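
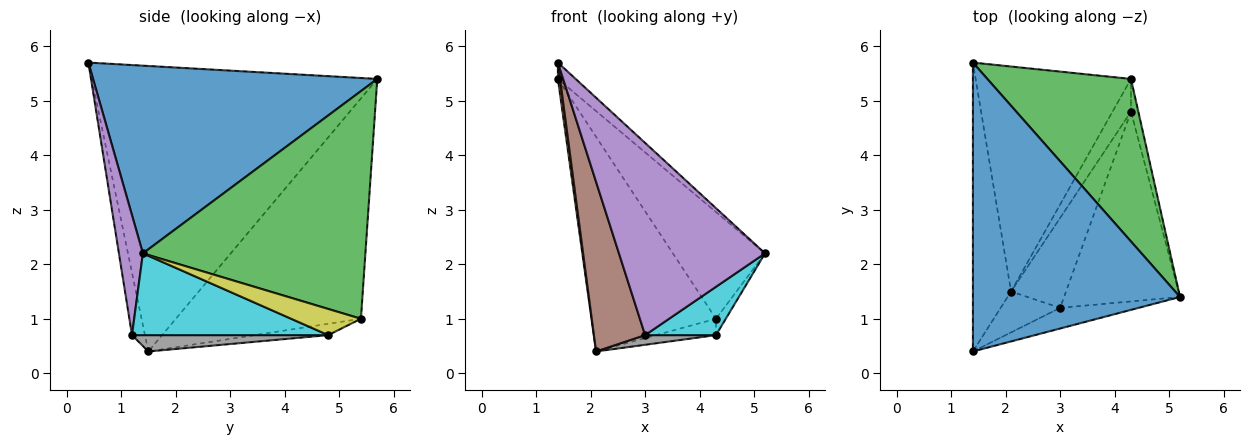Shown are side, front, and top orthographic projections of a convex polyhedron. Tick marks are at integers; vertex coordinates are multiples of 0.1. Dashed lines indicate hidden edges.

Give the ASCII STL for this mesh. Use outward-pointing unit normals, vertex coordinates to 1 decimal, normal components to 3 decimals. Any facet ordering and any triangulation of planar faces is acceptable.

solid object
 facet normal 0.671 0.042 0.740
  outer loop
   vertex 1.4 0.4 5.7
   vertex 5.2 1.4 2.2
   vertex 1.4 5.7 5.4
  endloop
 endfacet
 facet normal -0.991 -0.007 -0.132
  outer loop
   vertex 2.1 1.5 0.4
   vertex 1.4 0.4 5.7
   vertex 1.4 5.7 5.4
  endloop
 endfacet
 facet normal 0.798 0.331 0.504
  outer loop
   vertex 4.3 5.4 1.0
   vertex 1.4 5.7 5.4
   vertex 5.2 1.4 2.2
  endloop
 endfacet
 facet normal -0.716 0.482 -0.505
  outer loop
   vertex 4.3 5.4 1.0
   vertex 2.1 1.5 0.4
   vertex 1.4 5.7 5.4
  endloop
 endfacet
 facet normal 0.161 -0.981 -0.105
  outer loop
   vertex 3.0 1.2 0.7
   vertex 5.2 1.4 2.2
   vertex 1.4 0.4 5.7
  endloop
 endfacet
 facet normal -0.239 -0.944 -0.227
  outer loop
   vertex 3.0 1.2 0.7
   vertex 1.4 0.4 5.7
   vertex 2.1 1.5 0.4
  endloop
 endfacet
 facet normal -0.481 0.392 -0.784
  outer loop
   vertex 4.3 4.8 0.7
   vertex 2.1 1.5 0.4
   vertex 4.3 5.4 1.0
  endloop
 endfacet
 facet normal 0.284 -0.102 -0.953
  outer loop
   vertex 4.3 4.8 0.7
   vertex 3.0 1.2 0.7
   vertex 2.1 1.5 0.4
  endloop
 endfacet
 facet normal 0.954 0.134 -0.268
  outer loop
   vertex 4.3 4.8 0.7
   vertex 4.3 5.4 1.0
   vertex 5.2 1.4 2.2
  endloop
 endfacet
 facet normal 0.564 -0.204 -0.800
  outer loop
   vertex 4.3 4.8 0.7
   vertex 5.2 1.4 2.2
   vertex 3.0 1.2 0.7
  endloop
 endfacet
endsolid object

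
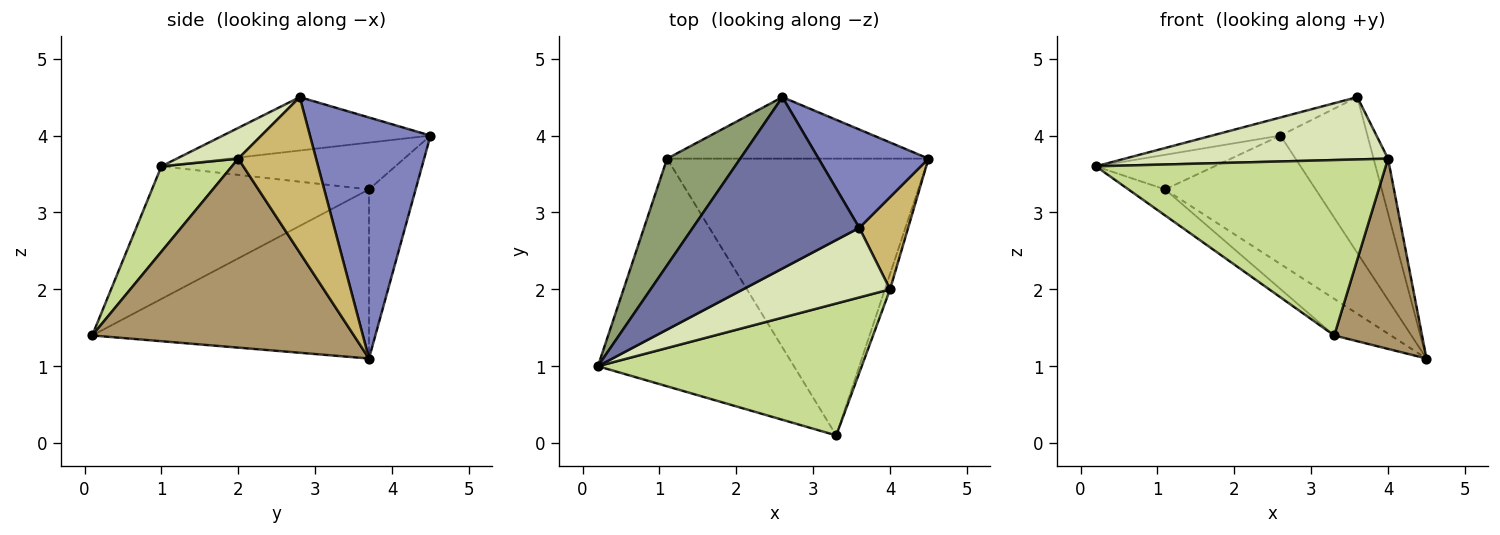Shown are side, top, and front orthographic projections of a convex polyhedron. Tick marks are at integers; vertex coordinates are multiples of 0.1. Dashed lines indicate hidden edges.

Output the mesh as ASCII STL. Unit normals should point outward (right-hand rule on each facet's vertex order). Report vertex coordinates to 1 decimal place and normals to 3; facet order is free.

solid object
 facet normal -0.304 0.100 0.947
  outer loop
   vertex 2.6 4.5 4.0
   vertex 0.2 1.0 3.6
   vertex 3.6 2.8 4.5
  endloop
 endfacet
 facet normal 0.760 0.549 0.347
  outer loop
   vertex 2.6 4.5 4.0
   vertex 3.6 2.8 4.5
   vertex 4.5 3.7 1.1
  endloop
 endfacet
 facet normal -0.558 0.094 -0.825
  outer loop
   vertex 1.1 3.7 3.3
   vertex 3.3 0.1 1.4
   vertex 0.2 1.0 3.6
  endloop
 endfacet
 facet normal -0.540 0.110 -0.834
  outer loop
   vertex 1.1 3.7 3.3
   vertex 4.5 3.7 1.1
   vertex 3.3 0.1 1.4
  endloop
 endfacet
 facet normal -0.520 0.264 0.813
  outer loop
   vertex 1.1 3.7 3.3
   vertex 0.2 1.0 3.6
   vertex 2.6 4.5 4.0
  endloop
 endfacet
 facet normal -0.269 0.869 -0.416
  outer loop
   vertex 1.1 3.7 3.3
   vertex 2.6 4.5 4.0
   vertex 4.5 3.7 1.1
  endloop
 endfacet
 facet normal 0.191 -0.785 0.590
  outer loop
   vertex 4.0 2.0 3.7
   vertex 0.2 1.0 3.6
   vertex 3.3 0.1 1.4
  endloop
 endfacet
 facet normal 0.154 -0.659 0.736
  outer loop
   vertex 4.0 2.0 3.7
   vertex 3.6 2.8 4.5
   vertex 0.2 1.0 3.6
  endloop
 endfacet
 facet normal 0.948 -0.318 -0.026
  outer loop
   vertex 4.0 2.0 3.7
   vertex 3.3 0.1 1.4
   vertex 4.5 3.7 1.1
  endloop
 endfacet
 facet normal 0.939 0.175 0.295
  outer loop
   vertex 4.0 2.0 3.7
   vertex 4.5 3.7 1.1
   vertex 3.6 2.8 4.5
  endloop
 endfacet
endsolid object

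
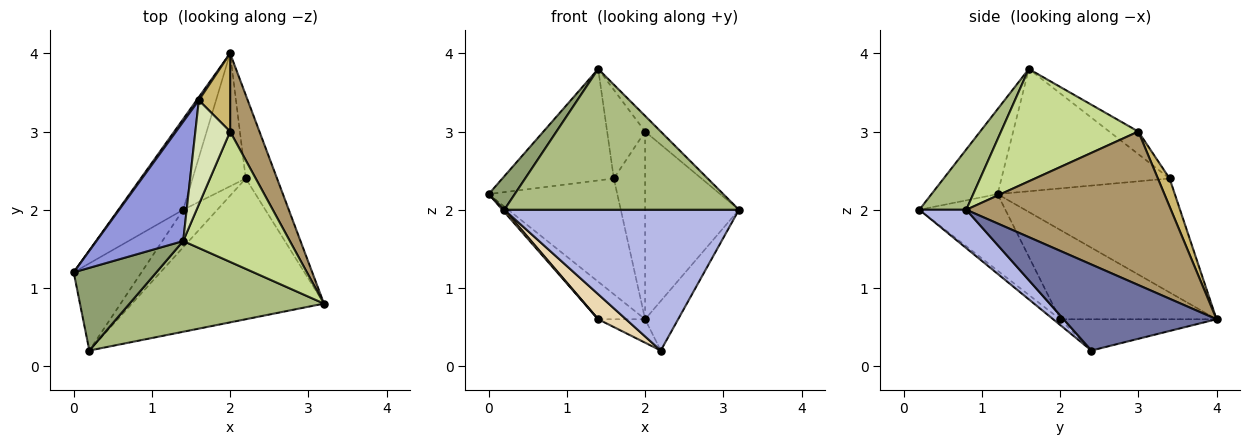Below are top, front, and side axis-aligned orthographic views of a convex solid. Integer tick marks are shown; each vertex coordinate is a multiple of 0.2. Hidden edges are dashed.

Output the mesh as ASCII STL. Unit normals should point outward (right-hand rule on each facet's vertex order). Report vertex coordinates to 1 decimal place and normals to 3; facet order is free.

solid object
 facet normal 0.921 0.199 -0.335
  outer loop
   vertex 2.2 2.4 0.2
   vertex 2.0 4.0 0.6
   vertex 3.2 0.8 2.0
  endloop
 endfacet
 facet normal -0.809 0.587 0.016
  outer loop
   vertex 1.6 3.4 2.4
   vertex 2.0 4.0 0.6
   vertex 0.0 1.2 2.2
  endloop
 endfacet
 facet normal -0.718 0.476 0.509
  outer loop
   vertex 1.6 3.4 2.4
   vertex 0.0 1.2 2.2
   vertex 1.4 1.6 3.8
  endloop
 endfacet
 facet normal 0.140 -0.700 -0.700
  outer loop
   vertex 0.2 0.2 2.0
   vertex 2.2 2.4 0.2
   vertex 3.2 0.8 2.0
  endloop
 endfacet
 facet normal -0.689 -0.272 0.671
  outer loop
   vertex 0.2 0.2 2.0
   vertex 1.4 1.6 3.8
   vertex 0.0 1.2 2.2
  endloop
 endfacet
 facet normal 0.166 -0.829 0.534
  outer loop
   vertex 0.2 0.2 2.0
   vertex 3.2 0.8 2.0
   vertex 1.4 1.6 3.8
  endloop
 endfacet
 facet normal 0.723 0.082 0.686
  outer loop
   vertex 2.0 3.0 3.0
   vertex 1.4 1.6 3.8
   vertex 3.2 0.8 2.0
  endloop
 endfacet
 facet normal -0.444 0.580 0.683
  outer loop
   vertex 2.0 3.0 3.0
   vertex 1.6 3.4 2.4
   vertex 1.4 1.6 3.8
  endloop
 endfacet
 facet normal 0.896 0.411 0.171
  outer loop
   vertex 2.0 3.0 3.0
   vertex 3.2 0.8 2.0
   vertex 2.0 4.0 0.6
  endloop
 endfacet
 facet normal 0.327 0.872 0.363
  outer loop
   vertex 2.0 3.0 3.0
   vertex 2.0 4.0 0.6
   vertex 1.6 3.4 2.4
  endloop
 endfacet
 facet normal -0.748 -0.017 -0.663
  outer loop
   vertex 1.4 2.0 0.6
   vertex 0.2 0.2 2.0
   vertex 0.0 1.2 2.2
  endloop
 endfacet
 facet normal -0.137 -0.549 -0.824
  outer loop
   vertex 1.4 2.0 0.6
   vertex 2.2 2.4 0.2
   vertex 0.2 0.2 2.0
  endloop
 endfacet
 facet normal -0.787 0.236 -0.570
  outer loop
   vertex 1.4 2.0 0.6
   vertex 0.0 1.2 2.2
   vertex 2.0 4.0 0.6
  endloop
 endfacet
 facet normal -0.501 0.150 -0.852
  outer loop
   vertex 1.4 2.0 0.6
   vertex 2.0 4.0 0.6
   vertex 2.2 2.4 0.2
  endloop
 endfacet
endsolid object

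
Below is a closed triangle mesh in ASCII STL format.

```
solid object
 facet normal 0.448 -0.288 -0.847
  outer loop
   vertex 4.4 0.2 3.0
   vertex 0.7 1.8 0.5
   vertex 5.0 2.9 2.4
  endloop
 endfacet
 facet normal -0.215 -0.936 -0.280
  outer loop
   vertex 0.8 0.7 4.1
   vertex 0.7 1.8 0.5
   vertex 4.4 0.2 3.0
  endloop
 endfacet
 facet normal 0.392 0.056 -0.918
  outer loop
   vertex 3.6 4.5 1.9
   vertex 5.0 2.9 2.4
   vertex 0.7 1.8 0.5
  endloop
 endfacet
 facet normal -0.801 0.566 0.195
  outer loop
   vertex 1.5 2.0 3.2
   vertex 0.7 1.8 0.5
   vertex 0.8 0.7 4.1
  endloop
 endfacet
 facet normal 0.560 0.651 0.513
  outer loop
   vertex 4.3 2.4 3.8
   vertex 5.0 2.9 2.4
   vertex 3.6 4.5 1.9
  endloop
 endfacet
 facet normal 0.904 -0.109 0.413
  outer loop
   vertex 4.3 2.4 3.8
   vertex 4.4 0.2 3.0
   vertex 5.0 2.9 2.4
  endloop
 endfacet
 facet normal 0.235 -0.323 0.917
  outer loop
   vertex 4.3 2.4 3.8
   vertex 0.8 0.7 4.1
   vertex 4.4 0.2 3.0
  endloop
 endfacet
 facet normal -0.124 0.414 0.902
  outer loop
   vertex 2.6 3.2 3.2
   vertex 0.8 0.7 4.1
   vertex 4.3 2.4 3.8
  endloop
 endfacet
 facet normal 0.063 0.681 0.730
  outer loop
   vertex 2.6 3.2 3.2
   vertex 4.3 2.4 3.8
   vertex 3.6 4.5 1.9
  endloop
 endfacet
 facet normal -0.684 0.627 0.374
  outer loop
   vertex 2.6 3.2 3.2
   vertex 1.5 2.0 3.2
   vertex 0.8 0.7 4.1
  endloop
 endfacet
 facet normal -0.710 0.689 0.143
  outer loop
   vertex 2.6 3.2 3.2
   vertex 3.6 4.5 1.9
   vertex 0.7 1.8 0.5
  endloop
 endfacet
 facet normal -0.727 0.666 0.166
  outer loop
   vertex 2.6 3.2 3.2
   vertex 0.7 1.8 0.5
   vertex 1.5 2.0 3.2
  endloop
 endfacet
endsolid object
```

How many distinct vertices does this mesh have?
8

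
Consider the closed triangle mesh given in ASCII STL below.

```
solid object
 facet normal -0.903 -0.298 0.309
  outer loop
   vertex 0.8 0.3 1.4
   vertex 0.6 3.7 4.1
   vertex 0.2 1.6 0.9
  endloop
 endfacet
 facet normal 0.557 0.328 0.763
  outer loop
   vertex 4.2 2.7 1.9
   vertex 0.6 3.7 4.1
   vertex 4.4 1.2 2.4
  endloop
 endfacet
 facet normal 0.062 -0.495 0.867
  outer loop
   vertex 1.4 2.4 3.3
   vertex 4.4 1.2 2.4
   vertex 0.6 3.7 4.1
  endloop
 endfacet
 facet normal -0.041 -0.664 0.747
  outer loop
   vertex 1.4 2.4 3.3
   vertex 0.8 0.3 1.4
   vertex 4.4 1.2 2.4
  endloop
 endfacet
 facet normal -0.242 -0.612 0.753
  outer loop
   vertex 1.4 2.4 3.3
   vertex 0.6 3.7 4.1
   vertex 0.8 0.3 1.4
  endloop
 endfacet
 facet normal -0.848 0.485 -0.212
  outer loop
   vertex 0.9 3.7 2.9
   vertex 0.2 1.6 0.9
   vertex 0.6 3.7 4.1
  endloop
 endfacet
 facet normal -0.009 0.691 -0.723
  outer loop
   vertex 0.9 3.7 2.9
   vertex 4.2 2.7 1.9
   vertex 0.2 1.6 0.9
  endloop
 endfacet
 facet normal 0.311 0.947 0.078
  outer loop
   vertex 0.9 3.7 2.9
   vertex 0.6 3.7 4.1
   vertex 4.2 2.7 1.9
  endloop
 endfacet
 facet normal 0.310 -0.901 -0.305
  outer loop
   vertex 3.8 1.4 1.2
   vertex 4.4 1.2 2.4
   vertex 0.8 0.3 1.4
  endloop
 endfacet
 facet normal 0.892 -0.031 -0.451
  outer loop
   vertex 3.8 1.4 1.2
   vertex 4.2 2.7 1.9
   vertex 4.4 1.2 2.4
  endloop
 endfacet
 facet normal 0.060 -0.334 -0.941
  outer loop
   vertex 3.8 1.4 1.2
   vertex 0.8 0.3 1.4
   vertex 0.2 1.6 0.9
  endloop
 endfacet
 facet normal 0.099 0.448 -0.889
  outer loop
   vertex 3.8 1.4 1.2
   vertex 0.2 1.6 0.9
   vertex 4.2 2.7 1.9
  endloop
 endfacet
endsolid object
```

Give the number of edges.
18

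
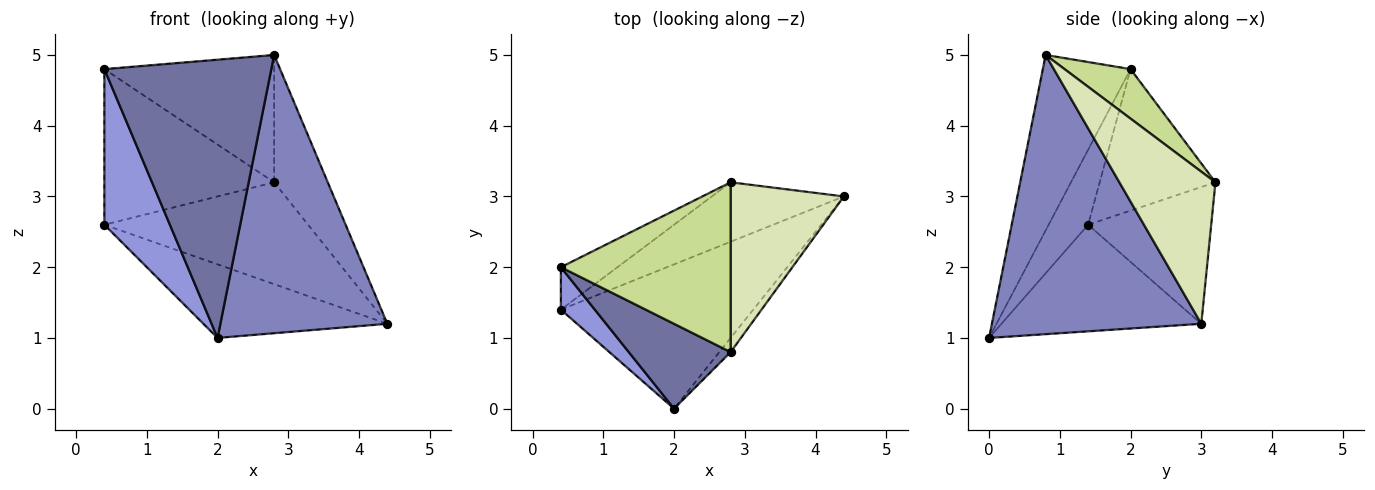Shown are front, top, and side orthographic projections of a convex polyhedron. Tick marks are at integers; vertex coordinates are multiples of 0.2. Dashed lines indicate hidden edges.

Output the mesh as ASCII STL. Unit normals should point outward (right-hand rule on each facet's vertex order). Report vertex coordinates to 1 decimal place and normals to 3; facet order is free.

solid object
 facet normal -0.449 -0.855 0.261
  outer loop
   vertex 2.8 0.8 5.0
   vertex 0.4 2.0 4.8
   vertex 2.0 0.0 1.0
  endloop
 endfacet
 facet normal 0.782 -0.623 -0.032
  outer loop
   vertex 2.8 0.8 5.0
   vertex 2.0 0.0 1.0
   vertex 4.4 3.0 1.2
  endloop
 endfacet
 facet normal -0.502 -0.834 0.228
  outer loop
   vertex 0.4 1.4 2.6
   vertex 2.0 0.0 1.0
   vertex 0.4 2.0 4.8
  endloop
 endfacet
 facet normal -0.443 0.407 -0.799
  outer loop
   vertex 0.4 1.4 2.6
   vertex 4.4 3.0 1.2
   vertex 2.0 0.0 1.0
  endloop
 endfacet
 facet normal -0.550 0.806 -0.220
  outer loop
   vertex 2.8 3.2 3.2
   vertex 0.4 1.4 2.6
   vertex 0.4 2.0 4.8
  endloop
 endfacet
 facet normal -0.463 0.766 -0.447
  outer loop
   vertex 2.8 3.2 3.2
   vertex 4.4 3.0 1.2
   vertex 0.4 1.4 2.6
  endloop
 endfacet
 facet normal 0.227 0.584 0.779
  outer loop
   vertex 2.8 3.2 3.2
   vertex 0.4 2.0 4.8
   vertex 2.8 0.8 5.0
  endloop
 endfacet
 facet normal 0.732 0.409 0.545
  outer loop
   vertex 2.8 3.2 3.2
   vertex 2.8 0.8 5.0
   vertex 4.4 3.0 1.2
  endloop
 endfacet
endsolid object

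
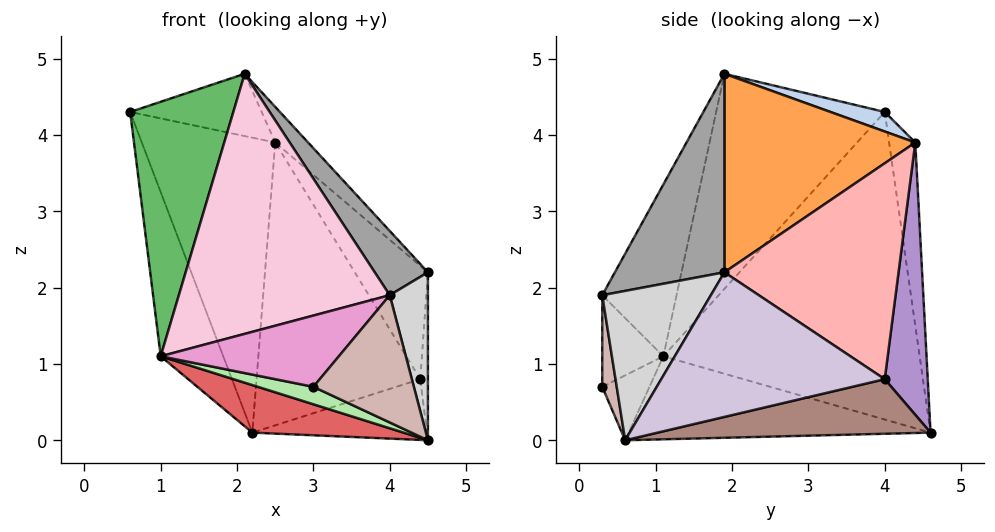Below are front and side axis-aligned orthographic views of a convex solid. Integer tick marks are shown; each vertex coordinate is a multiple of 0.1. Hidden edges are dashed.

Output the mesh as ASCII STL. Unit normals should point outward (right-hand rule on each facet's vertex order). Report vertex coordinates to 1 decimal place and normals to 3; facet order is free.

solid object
 facet normal -0.192 0.979 0.067
  outer loop
   vertex 2.5 4.4 3.9
   vertex 2.2 4.6 0.1
   vertex 0.6 4.0 4.3
  endloop
 endfacet
 facet normal 0.131 0.317 0.939
  outer loop
   vertex 2.5 4.4 3.9
   vertex 0.6 4.0 4.3
   vertex 2.1 1.9 4.8
  endloop
 endfacet
 facet normal 0.729 0.126 0.673
  outer loop
   vertex 2.5 4.4 3.9
   vertex 2.1 1.9 4.8
   vertex 4.5 1.9 2.2
  endloop
 endfacet
 facet normal -0.921 0.225 -0.319
  outer loop
   vertex 1.0 1.1 1.1
   vertex 0.6 4.0 4.3
   vertex 2.2 4.6 0.1
  endloop
 endfacet
 facet normal -0.801 -0.490 0.344
  outer loop
   vertex 1.0 1.1 1.1
   vertex 2.1 1.9 4.8
   vertex 0.6 4.0 4.3
  endloop
 endfacet
 facet normal -0.326 -0.384 -0.864
  outer loop
   vertex 4.5 0.6 0.0
   vertex 3.0 0.3 0.7
   vertex 1.0 1.1 1.1
  endloop
 endfacet
 facet normal -0.317 -0.159 -0.935
  outer loop
   vertex 4.5 0.6 0.0
   vertex 1.0 1.1 1.1
   vertex 2.2 4.6 0.1
  endloop
 endfacet
 facet normal 0.820 0.344 0.458
  outer loop
   vertex 4.4 4.0 0.8
   vertex 2.5 4.4 3.9
   vertex 4.5 1.9 2.2
  endloop
 endfacet
 facet normal 0.254 0.967 0.031
  outer loop
   vertex 4.4 4.0 0.8
   vertex 2.2 4.6 0.1
   vertex 2.5 4.4 3.9
  endloop
 endfacet
 facet normal 0.999 0.034 -0.020
  outer loop
   vertex 4.4 4.0 0.8
   vertex 4.5 1.9 2.2
   vertex 4.5 0.6 0.0
  endloop
 endfacet
 facet normal 0.350 0.224 -0.909
  outer loop
   vertex 4.4 4.0 0.8
   vertex 4.5 0.6 0.0
   vertex 2.2 4.6 0.1
  endloop
 endfacet
 facet normal 0.142 -0.983 -0.118
  outer loop
   vertex 4.0 0.3 1.9
   vertex 3.0 0.3 0.7
   vertex 4.5 0.6 0.0
  endloop
 endfacet
 facet normal -0.313 -0.913 0.261
  outer loop
   vertex 4.0 0.3 1.9
   vertex 1.0 1.1 1.1
   vertex 3.0 0.3 0.7
  endloop
 endfacet
 facet normal -0.318 -0.903 0.290
  outer loop
   vertex 4.0 0.3 1.9
   vertex 2.1 1.9 4.8
   vertex 1.0 1.1 1.1
  endloop
 endfacet
 facet normal 0.692 -0.336 0.639
  outer loop
   vertex 4.0 0.3 1.9
   vertex 4.5 1.9 2.2
   vertex 2.1 1.9 4.8
  endloop
 endfacet
 facet normal 0.926 -0.325 0.192
  outer loop
   vertex 4.0 0.3 1.9
   vertex 4.5 0.6 0.0
   vertex 4.5 1.9 2.2
  endloop
 endfacet
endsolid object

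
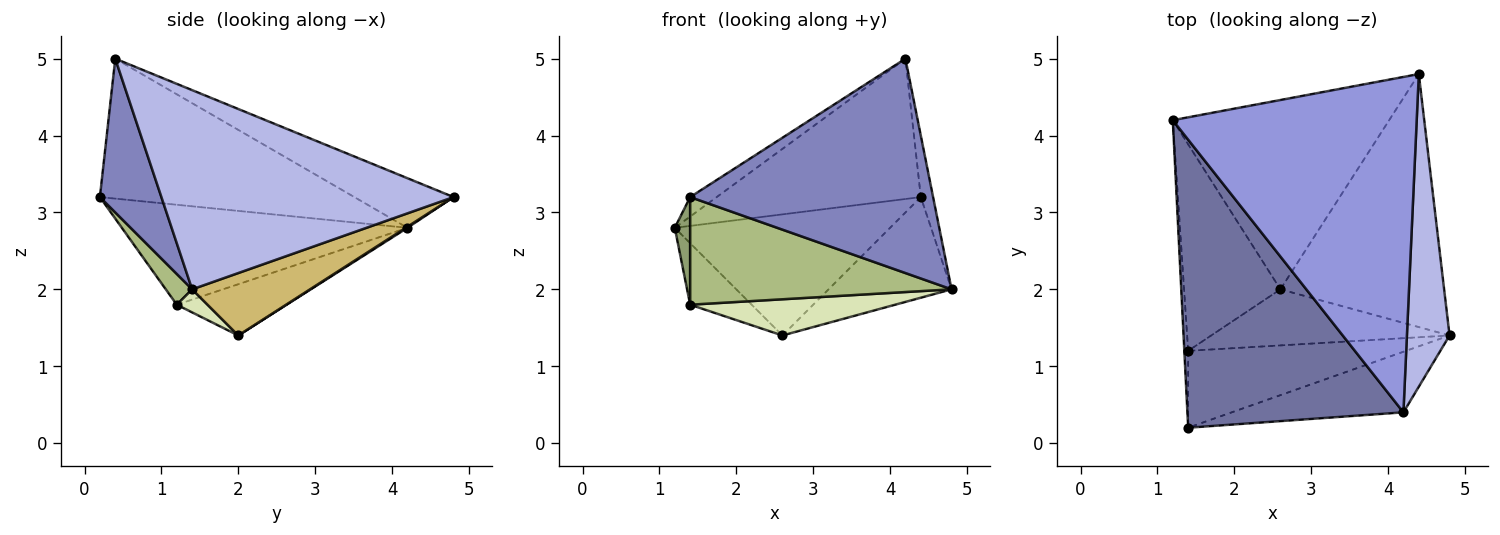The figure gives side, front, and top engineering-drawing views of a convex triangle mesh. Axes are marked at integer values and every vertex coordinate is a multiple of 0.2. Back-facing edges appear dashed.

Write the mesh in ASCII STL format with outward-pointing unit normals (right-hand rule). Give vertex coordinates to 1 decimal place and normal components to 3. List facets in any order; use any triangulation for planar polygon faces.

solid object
 facet normal -0.543 0.057 0.838
  outer loop
   vertex 4.2 0.4 5.0
   vertex 1.2 4.2 2.8
   vertex 1.4 0.2 3.2
  endloop
 endfacet
 facet normal 0.237 -0.935 -0.264
  outer loop
   vertex 4.2 0.4 5.0
   vertex 1.4 0.2 3.2
   vertex 4.8 1.4 2.0
  endloop
 endfacet
 facet normal -0.184 0.379 0.907
  outer loop
   vertex 4.4 4.8 3.2
   vertex 1.2 4.2 2.8
   vertex 4.2 0.4 5.0
  endloop
 endfacet
 facet normal 0.977 0.041 0.209
  outer loop
   vertex 4.4 4.8 3.2
   vertex 4.2 0.4 5.0
   vertex 4.8 1.4 2.0
  endloop
 endfacet
 facet normal -0.998 -0.054 -0.038
  outer loop
   vertex 1.4 1.2 1.8
   vertex 1.4 0.2 3.2
   vertex 1.2 4.2 2.8
  endloop
 endfacet
 facet normal 0.082 -0.811 -0.579
  outer loop
   vertex 1.4 1.2 1.8
   vertex 4.8 1.4 2.0
   vertex 1.4 0.2 3.2
  endloop
 endfacet
 facet normal -0.454 0.254 -0.854
  outer loop
   vertex 2.6 2.0 1.4
   vertex 1.4 1.2 1.8
   vertex 1.2 4.2 2.8
  endloop
 endfacet
 facet normal 0.081 -0.540 -0.838
  outer loop
   vertex 2.6 2.0 1.4
   vertex 4.8 1.4 2.0
   vertex 1.4 1.2 1.8
  endloop
 endfacet
 facet normal 0.004 0.539 -0.842
  outer loop
   vertex 2.6 2.0 1.4
   vertex 1.2 4.2 2.8
   vertex 4.4 4.8 3.2
  endloop
 endfacet
 facet normal 0.334 0.348 -0.876
  outer loop
   vertex 2.6 2.0 1.4
   vertex 4.4 4.8 3.2
   vertex 4.8 1.4 2.0
  endloop
 endfacet
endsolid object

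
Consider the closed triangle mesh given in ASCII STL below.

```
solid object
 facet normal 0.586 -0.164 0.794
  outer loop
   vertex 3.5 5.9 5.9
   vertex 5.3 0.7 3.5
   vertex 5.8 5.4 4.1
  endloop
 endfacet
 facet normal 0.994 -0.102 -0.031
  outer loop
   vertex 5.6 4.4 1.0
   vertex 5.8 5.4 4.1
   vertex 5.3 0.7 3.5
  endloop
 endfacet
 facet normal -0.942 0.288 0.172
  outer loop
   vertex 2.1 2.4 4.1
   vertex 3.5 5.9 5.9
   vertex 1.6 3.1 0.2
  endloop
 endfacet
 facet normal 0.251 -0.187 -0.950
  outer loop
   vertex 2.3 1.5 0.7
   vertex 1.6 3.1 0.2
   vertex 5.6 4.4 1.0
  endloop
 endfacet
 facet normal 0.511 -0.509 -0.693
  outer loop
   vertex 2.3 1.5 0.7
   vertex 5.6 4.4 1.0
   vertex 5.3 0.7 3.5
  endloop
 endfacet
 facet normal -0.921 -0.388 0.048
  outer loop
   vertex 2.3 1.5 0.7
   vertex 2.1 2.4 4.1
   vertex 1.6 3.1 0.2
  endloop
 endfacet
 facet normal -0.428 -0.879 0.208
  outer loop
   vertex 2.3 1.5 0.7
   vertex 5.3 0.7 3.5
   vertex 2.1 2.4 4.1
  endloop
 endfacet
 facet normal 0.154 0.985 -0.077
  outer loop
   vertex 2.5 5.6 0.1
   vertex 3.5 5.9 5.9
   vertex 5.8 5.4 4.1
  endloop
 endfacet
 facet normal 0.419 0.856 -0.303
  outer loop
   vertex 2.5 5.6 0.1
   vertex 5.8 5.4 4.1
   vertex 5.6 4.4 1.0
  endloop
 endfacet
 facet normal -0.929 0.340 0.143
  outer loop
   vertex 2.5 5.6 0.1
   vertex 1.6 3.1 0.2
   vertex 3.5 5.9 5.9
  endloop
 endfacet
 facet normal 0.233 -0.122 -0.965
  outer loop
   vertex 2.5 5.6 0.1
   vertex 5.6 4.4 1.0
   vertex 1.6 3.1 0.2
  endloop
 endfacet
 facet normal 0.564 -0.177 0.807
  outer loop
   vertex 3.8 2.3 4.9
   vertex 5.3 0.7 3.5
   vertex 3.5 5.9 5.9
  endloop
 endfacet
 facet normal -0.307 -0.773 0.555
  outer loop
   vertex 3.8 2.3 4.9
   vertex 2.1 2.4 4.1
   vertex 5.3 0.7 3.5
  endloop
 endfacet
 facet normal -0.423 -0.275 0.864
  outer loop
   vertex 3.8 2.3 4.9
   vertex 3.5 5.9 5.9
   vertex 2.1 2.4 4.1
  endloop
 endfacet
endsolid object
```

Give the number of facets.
14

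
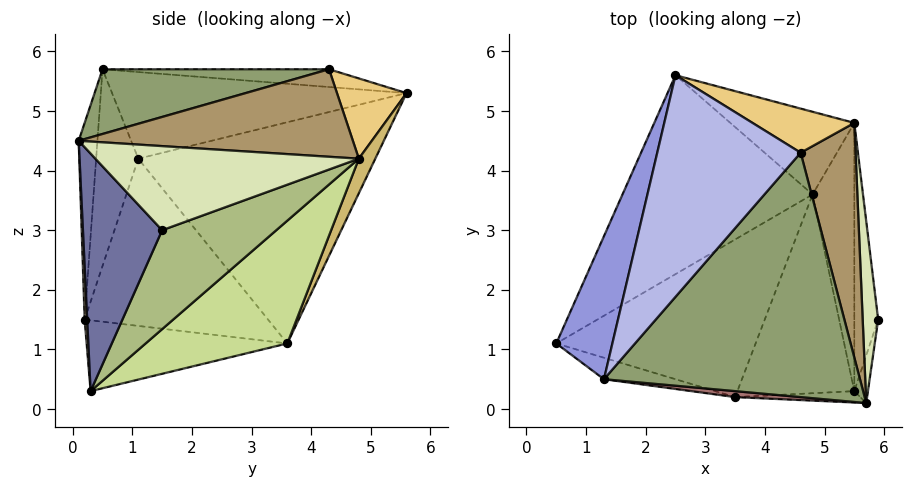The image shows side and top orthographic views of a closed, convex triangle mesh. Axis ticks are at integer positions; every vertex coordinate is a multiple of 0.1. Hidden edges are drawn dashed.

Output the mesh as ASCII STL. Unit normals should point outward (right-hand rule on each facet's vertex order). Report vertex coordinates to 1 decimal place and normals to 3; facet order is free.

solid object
 facet normal 0.978 -0.200 -0.056
  outer loop
   vertex 5.7 0.1 4.5
   vertex 5.5 0.3 0.3
   vertex 5.9 1.5 3.0
  endloop
 endfacet
 facet normal -0.679 0.445 -0.584
  outer loop
   vertex 4.8 3.6 1.1
   vertex 0.5 1.1 4.2
   vertex 2.5 5.6 5.3
  endloop
 endfacet
 facet normal -0.816 0.233 0.529
  outer loop
   vertex 1.3 0.5 5.7
   vertex 2.5 5.6 5.3
   vertex 0.5 1.1 4.2
  endloop
 endfacet
 facet normal -0.122 0.106 0.987
  outer loop
   vertex 4.6 4.3 5.7
   vertex 2.5 5.6 5.3
   vertex 1.3 0.5 5.7
  endloop
 endfacet
 facet normal 0.240 -0.208 0.948
  outer loop
   vertex 4.6 4.3 5.7
   vertex 1.3 0.5 5.7
   vertex 5.7 0.1 4.5
  endloop
 endfacet
 facet normal 0.953 0.199 -0.230
  outer loop
   vertex 5.5 4.8 4.2
   vertex 5.9 1.5 3.0
   vertex 5.5 0.3 0.3
  endloop
 endfacet
 facet normal 0.912 0.269 -0.310
  outer loop
   vertex 5.5 4.8 4.2
   vertex 5.5 0.3 0.3
   vertex 4.8 3.6 1.1
  endloop
 endfacet
 facet normal 0.982 0.053 0.181
  outer loop
   vertex 5.5 4.8 4.2
   vertex 5.7 0.1 4.5
   vertex 5.9 1.5 3.0
  endloop
 endfacet
 facet normal 0.845 0.070 0.530
  outer loop
   vertex 5.5 4.8 4.2
   vertex 4.6 4.3 5.7
   vertex 5.7 0.1 4.5
  endloop
 endfacet
 facet normal 0.106 0.919 -0.380
  outer loop
   vertex 5.5 4.8 4.2
   vertex 4.8 3.6 1.1
   vertex 2.5 5.6 5.3
  endloop
 endfacet
 facet normal 0.388 0.779 0.493
  outer loop
   vertex 5.5 4.8 4.2
   vertex 2.5 5.6 5.3
   vertex 4.6 4.3 5.7
  endloop
 endfacet
 facet normal 0.021 -0.999 -0.049
  outer loop
   vertex 3.5 0.2 1.5
   vertex 5.5 0.3 0.3
   vertex 5.7 0.1 4.5
  endloop
 endfacet
 facet normal -0.083 -0.996 0.028
  outer loop
   vertex 3.5 0.2 1.5
   vertex 5.7 0.1 4.5
   vertex 1.3 0.5 5.7
  endloop
 endfacet
 facet normal -0.403 -0.903 -0.147
  outer loop
   vertex 3.5 0.2 1.5
   vertex 1.3 0.5 5.7
   vertex 0.5 1.1 4.2
  endloop
 endfacet
 facet normal -0.635 0.154 -0.757
  outer loop
   vertex 3.5 0.2 1.5
   vertex 0.5 1.1 4.2
   vertex 4.8 3.6 1.1
  endloop
 endfacet
 facet normal -0.516 0.097 -0.851
  outer loop
   vertex 3.5 0.2 1.5
   vertex 4.8 3.6 1.1
   vertex 5.5 0.3 0.3
  endloop
 endfacet
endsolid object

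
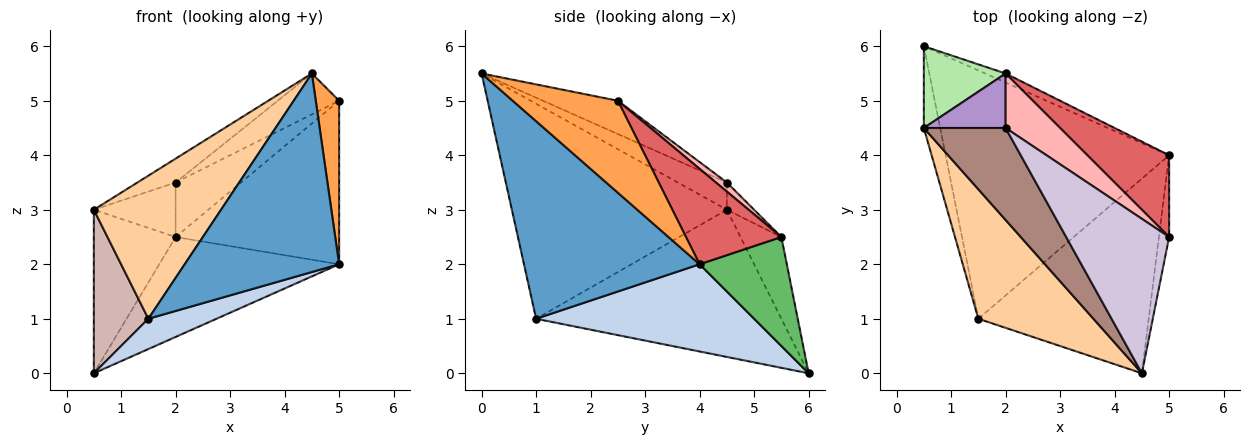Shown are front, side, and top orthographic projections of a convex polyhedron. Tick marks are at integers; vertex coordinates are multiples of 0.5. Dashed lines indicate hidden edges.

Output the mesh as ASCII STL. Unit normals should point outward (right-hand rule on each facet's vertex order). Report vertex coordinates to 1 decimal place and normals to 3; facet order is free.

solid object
 facet normal 0.630 -0.554 -0.543
  outer loop
   vertex 1.5 1.0 1.0
   vertex 5.0 4.0 2.0
   vertex 4.5 0.0 5.5
  endloop
 endfacet
 facet normal 0.361 -0.113 -0.926
  outer loop
   vertex 1.5 1.0 1.0
   vertex 0.5 6.0 0.0
   vertex 5.0 4.0 2.0
  endloop
 endfacet
 facet normal 0.970 -0.216 -0.108
  outer loop
   vertex 5.0 2.5 5.0
   vertex 4.5 0.0 5.5
   vertex 5.0 4.0 2.0
  endloop
 endfacet
 facet normal -0.782 -0.462 0.418
  outer loop
   vertex 0.5 4.5 3.0
   vertex 1.5 1.0 1.0
   vertex 4.5 0.0 5.5
  endloop
 endfacet
 facet normal 0.435 0.897 -0.082
  outer loop
   vertex 2.0 5.5 2.5
   vertex 5.0 4.0 2.0
   vertex 0.5 6.0 0.0
  endloop
 endfacet
 facet normal -0.408 0.816 0.408
  outer loop
   vertex 2.0 5.5 2.5
   vertex 0.5 6.0 0.0
   vertex 0.5 4.5 3.0
  endloop
 endfacet
 facet normal 0.463 0.793 0.396
  outer loop
   vertex 2.0 5.5 2.5
   vertex 5.0 2.5 5.0
   vertex 5.0 4.0 2.0
  endloop
 endfacet
 facet normal 0.117 0.702 0.702
  outer loop
   vertex 2.0 4.5 3.5
   vertex 5.0 2.5 5.0
   vertex 2.0 5.5 2.5
  endloop
 endfacet
 facet normal -0.229 0.688 0.688
  outer loop
   vertex 2.0 4.5 3.5
   vertex 2.0 5.5 2.5
   vertex 0.5 4.5 3.0
  endloop
 endfacet
 facet normal -0.298 0.244 0.923
  outer loop
   vertex 2.0 4.5 3.5
   vertex 4.5 0.0 5.5
   vertex 5.0 2.5 5.0
  endloop
 endfacet
 facet normal -0.307 0.239 0.921
  outer loop
   vertex 2.0 4.5 3.5
   vertex 0.5 4.5 3.0
   vertex 4.5 0.0 5.5
  endloop
 endfacet
 facet normal -0.970 -0.216 -0.108
  outer loop
   vertex 0.5 4.5 3.0
   vertex 0.5 6.0 0.0
   vertex 1.5 1.0 1.0
  endloop
 endfacet
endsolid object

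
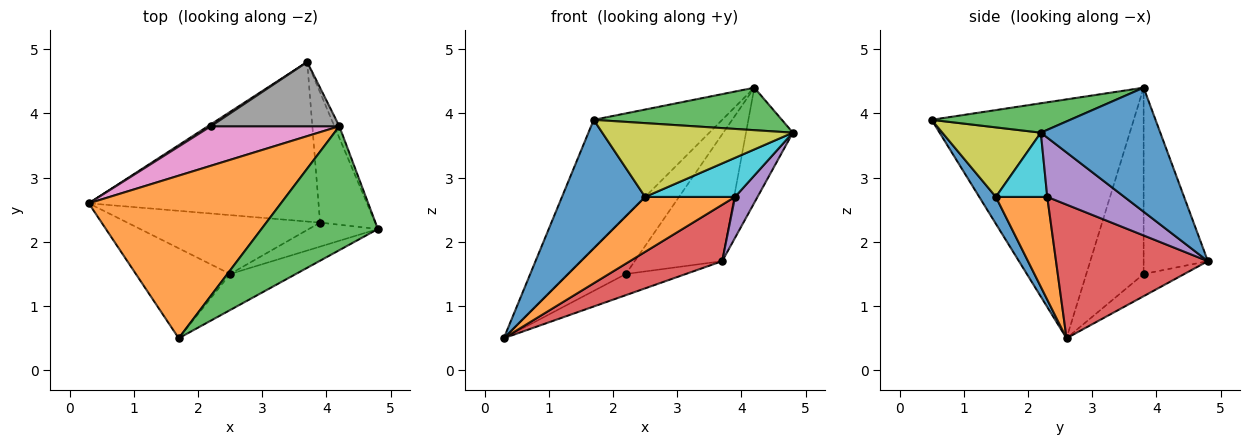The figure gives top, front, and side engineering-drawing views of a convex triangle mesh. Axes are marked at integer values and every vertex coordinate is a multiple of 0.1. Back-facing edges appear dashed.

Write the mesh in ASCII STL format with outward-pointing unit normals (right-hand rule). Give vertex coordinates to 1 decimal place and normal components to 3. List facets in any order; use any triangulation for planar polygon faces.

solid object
 facet normal 0.930 0.365 -0.037
  outer loop
   vertex 4.2 3.8 4.4
   vertex 4.8 2.2 3.7
   vertex 3.7 4.8 1.7
  endloop
 endfacet
 facet normal -0.698 0.444 0.562
  outer loop
   vertex 1.7 0.5 3.9
   vertex 4.2 3.8 4.4
   vertex 0.3 2.6 0.5
  endloop
 endfacet
 facet normal 0.232 -0.315 0.920
  outer loop
   vertex 1.7 0.5 3.9
   vertex 4.8 2.2 3.7
   vertex 4.2 3.8 4.4
  endloop
 endfacet
 facet normal 0.481 -0.292 -0.827
  outer loop
   vertex 3.9 2.3 2.7
   vertex 0.3 2.6 0.5
   vertex 3.7 4.8 1.7
  endloop
 endfacet
 facet normal 0.716 -0.209 -0.666
  outer loop
   vertex 3.9 2.3 2.7
   vertex 3.7 4.8 1.7
   vertex 4.8 2.2 3.7
  endloop
 endfacet
 facet normal -0.560 0.825 0.074
  outer loop
   vertex 2.2 3.8 1.5
   vertex 3.7 4.8 1.7
   vertex 0.3 2.6 0.5
  endloop
 endfacet
 facet normal -0.633 0.639 0.437
  outer loop
   vertex 2.2 3.8 1.5
   vertex 0.3 2.6 0.5
   vertex 4.2 3.8 4.4
  endloop
 endfacet
 facet normal -0.548 0.746 0.378
  outer loop
   vertex 2.2 3.8 1.5
   vertex 4.2 3.8 4.4
   vertex 3.7 4.8 1.7
  endloop
 endfacet
 facet normal 0.421 -0.815 -0.398
  outer loop
   vertex 2.5 1.5 2.7
   vertex 4.8 2.2 3.7
   vertex 1.7 0.5 3.9
  endloop
 endfacet
 facet normal 0.438 -0.766 -0.471
  outer loop
   vertex 2.5 1.5 2.7
   vertex 3.9 2.3 2.7
   vertex 4.8 2.2 3.7
  endloop
 endfacet
 facet normal 0.162 -0.808 -0.566
  outer loop
   vertex 2.5 1.5 2.7
   vertex 1.7 0.5 3.9
   vertex 0.3 2.6 0.5
  endloop
 endfacet
 facet normal 0.363 -0.636 -0.681
  outer loop
   vertex 2.5 1.5 2.7
   vertex 0.3 2.6 0.5
   vertex 3.9 2.3 2.7
  endloop
 endfacet
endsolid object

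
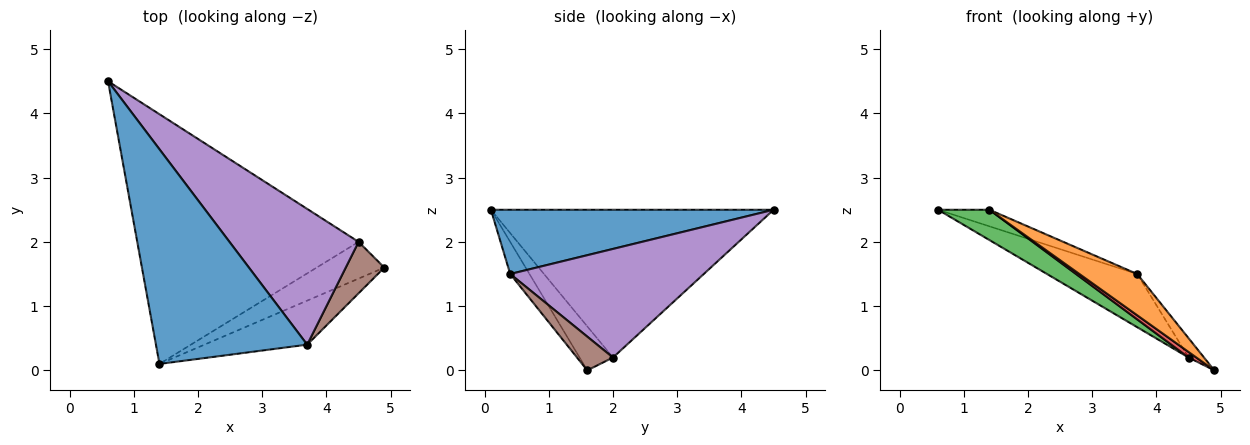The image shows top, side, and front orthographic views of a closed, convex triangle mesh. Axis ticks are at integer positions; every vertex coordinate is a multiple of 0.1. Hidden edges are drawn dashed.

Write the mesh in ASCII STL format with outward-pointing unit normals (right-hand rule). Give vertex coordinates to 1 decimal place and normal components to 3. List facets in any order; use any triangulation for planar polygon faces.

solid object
 facet normal 0.390 0.071 0.918
  outer loop
   vertex 3.7 0.4 1.5
   vertex 0.6 4.5 2.5
   vertex 1.4 0.1 2.5
  endloop
 endfacet
 facet normal -0.222 -0.667 -0.711
  outer loop
   vertex 3.7 0.4 1.5
   vertex 1.4 0.1 2.5
   vertex 4.9 1.6 0.0
  endloop
 endfacet
 facet normal -0.552 -0.100 -0.828
  outer loop
   vertex 4.5 2.0 0.2
   vertex 1.4 0.1 2.5
   vertex 0.6 4.5 2.5
  endloop
 endfacet
 facet normal -0.541 -0.125 -0.832
  outer loop
   vertex 4.5 2.0 0.2
   vertex 4.9 1.6 0.0
   vertex 1.4 0.1 2.5
  endloop
 endfacet
 facet normal 0.617 0.287 0.733
  outer loop
   vertex 4.5 2.0 0.2
   vertex 0.6 4.5 2.5
   vertex 3.7 0.4 1.5
  endloop
 endfacet
 facet normal 0.634 0.272 0.724
  outer loop
   vertex 4.5 2.0 0.2
   vertex 3.7 0.4 1.5
   vertex 4.9 1.6 0.0
  endloop
 endfacet
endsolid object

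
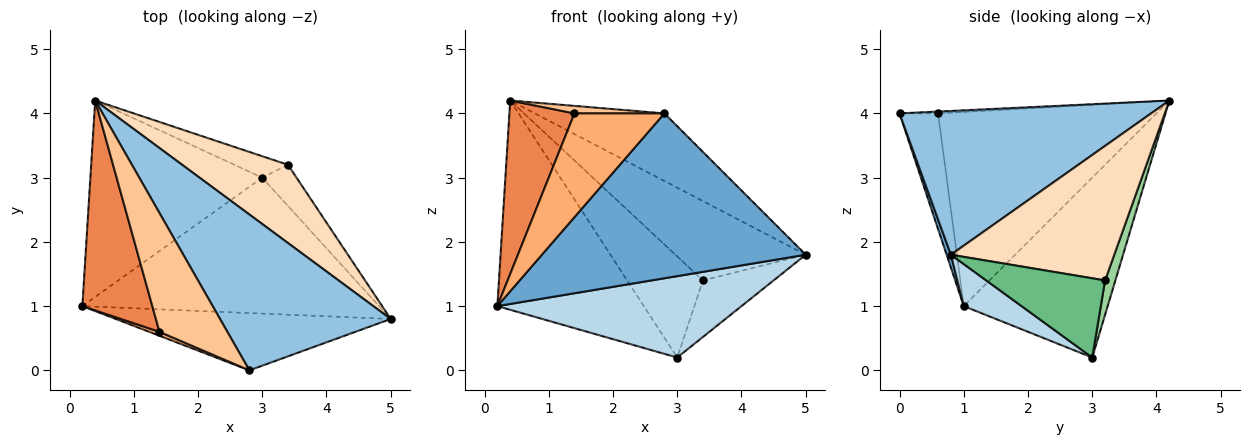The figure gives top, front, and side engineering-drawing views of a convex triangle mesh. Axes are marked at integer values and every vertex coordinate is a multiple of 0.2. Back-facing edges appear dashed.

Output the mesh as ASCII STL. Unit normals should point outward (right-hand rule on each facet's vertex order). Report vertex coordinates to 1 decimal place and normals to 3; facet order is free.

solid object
 facet normal 0.015 -0.945 -0.328
  outer loop
   vertex 2.8 0.0 4.0
   vertex 0.2 1.0 1.0
   vertex 5.0 0.8 1.8
  endloop
 endfacet
 facet normal 0.611 0.315 0.726
  outer loop
   vertex 2.8 0.0 4.0
   vertex 5.0 0.8 1.8
   vertex 0.4 4.2 4.2
  endloop
 endfacet
 facet normal 0.121 -0.510 -0.852
  outer loop
   vertex 3.0 3.0 0.2
   vertex 5.0 0.8 1.8
   vertex 0.2 1.0 1.0
  endloop
 endfacet
 facet normal -0.582 0.593 -0.556
  outer loop
   vertex 3.0 3.0 0.2
   vertex 0.2 1.0 1.0
   vertex 0.4 4.2 4.2
  endloop
 endfacet
 facet normal -0.906 -0.270 0.326
  outer loop
   vertex 1.4 0.6 4.0
   vertex 0.4 4.2 4.2
   vertex 0.2 1.0 1.0
  endloop
 endfacet
 facet normal -0.394 -0.919 0.035
  outer loop
   vertex 1.4 0.6 4.0
   vertex 0.2 1.0 1.0
   vertex 2.8 0.0 4.0
  endloop
 endfacet
 facet normal -0.027 -0.063 0.998
  outer loop
   vertex 1.4 0.6 4.0
   vertex 2.8 0.0 4.0
   vertex 0.4 4.2 4.2
  endloop
 endfacet
 facet normal 0.666 0.531 0.524
  outer loop
   vertex 3.4 3.2 1.4
   vertex 0.4 4.2 4.2
   vertex 5.0 0.8 1.8
  endloop
 endfacet
 facet normal 0.806 0.479 -0.348
  outer loop
   vertex 3.4 3.2 1.4
   vertex 5.0 0.8 1.8
   vertex 3.0 3.0 0.2
  endloop
 endfacet
 facet normal 0.131 0.970 -0.205
  outer loop
   vertex 3.4 3.2 1.4
   vertex 3.0 3.0 0.2
   vertex 0.4 4.2 4.2
  endloop
 endfacet
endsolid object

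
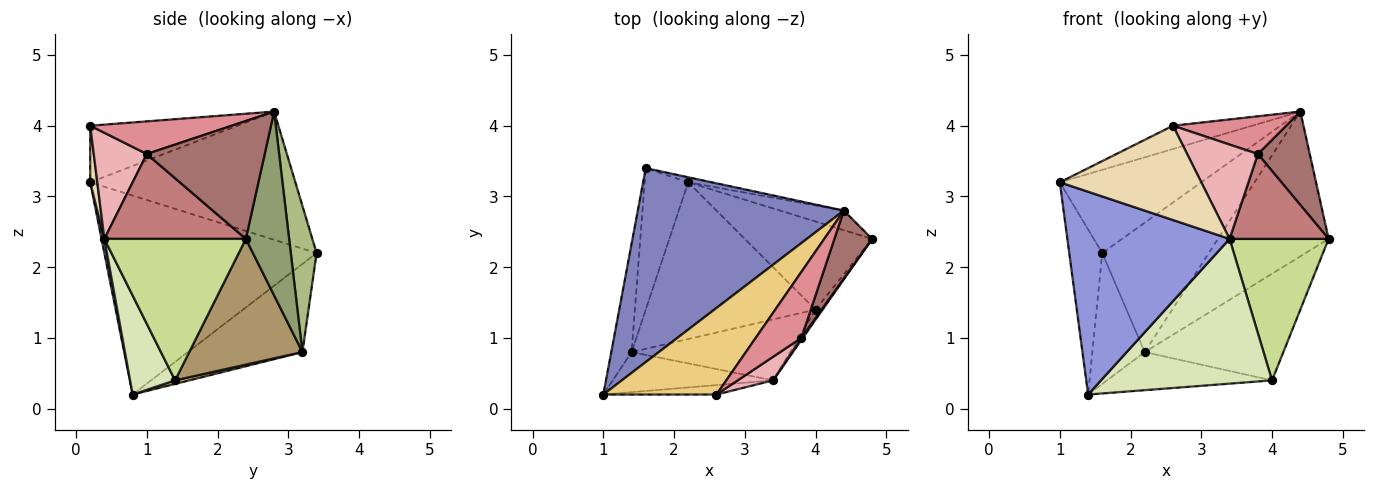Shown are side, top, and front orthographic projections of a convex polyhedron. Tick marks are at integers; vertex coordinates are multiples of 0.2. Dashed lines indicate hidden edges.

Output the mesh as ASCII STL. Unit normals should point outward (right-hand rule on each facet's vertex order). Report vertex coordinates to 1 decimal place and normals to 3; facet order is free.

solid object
 facet normal -0.983 0.153 -0.100
  outer loop
   vertex 1.4 0.8 0.2
   vertex 1.0 0.2 3.2
   vertex 1.6 3.4 2.2
  endloop
 endfacet
 facet normal -0.496 0.342 0.798
  outer loop
   vertex 4.4 2.8 4.2
   vertex 1.6 3.4 2.2
   vertex 1.0 0.2 3.2
  endloop
 endfacet
 facet normal 0.017 -0.981 -0.194
  outer loop
   vertex 3.4 0.4 2.4
   vertex 1.0 0.2 3.2
   vertex 1.4 0.8 0.2
  endloop
 endfacet
 facet normal -0.830 0.379 -0.410
  outer loop
   vertex 2.2 3.2 0.8
   vertex 1.4 0.8 0.2
   vertex 1.6 3.4 2.2
  endloop
 endfacet
 facet normal 0.361 0.924 -0.125
  outer loop
   vertex 2.2 3.2 0.8
   vertex 4.4 2.8 4.2
   vertex 4.8 2.4 2.4
  endloop
 endfacet
 facet normal 0.235 0.971 -0.038
  outer loop
   vertex 2.2 3.2 0.8
   vertex 1.6 3.4 2.2
   vertex 4.4 2.8 4.2
  endloop
 endfacet
 facet normal 0.819 -0.573 -0.041
  outer loop
   vertex 4.0 1.4 0.4
   vertex 4.8 2.4 2.4
   vertex 3.4 0.4 2.4
  endloop
 endfacet
 facet normal 0.236 -0.896 -0.377
  outer loop
   vertex 4.0 1.4 0.4
   vertex 3.4 0.4 2.4
   vertex 1.4 0.8 0.2
  endloop
 endfacet
 facet normal 0.533 0.652 -0.539
  outer loop
   vertex 4.0 1.4 0.4
   vertex 2.2 3.2 0.8
   vertex 4.8 2.4 2.4
  endloop
 endfacet
 facet normal 0.020 0.236 -0.972
  outer loop
   vertex 4.0 1.4 0.4
   vertex 1.4 0.8 0.2
   vertex 2.2 3.2 0.8
  endloop
 endfacet
 facet normal -0.435 0.234 0.870
  outer loop
   vertex 2.6 0.2 4.0
   vertex 4.4 2.8 4.2
   vertex 1.0 0.2 3.2
  endloop
 endfacet
 facet normal 0.050 -0.994 -0.099
  outer loop
   vertex 2.6 0.2 4.0
   vertex 1.0 0.2 3.2
   vertex 3.4 0.4 2.4
  endloop
 endfacet
 facet normal 0.878 -0.387 0.281
  outer loop
   vertex 3.8 1.0 3.6
   vertex 4.8 2.4 2.4
   vertex 4.4 2.8 4.2
  endloop
 endfacet
 facet normal 0.819 -0.573 0.014
  outer loop
   vertex 3.8 1.0 3.6
   vertex 3.4 0.4 2.4
   vertex 4.8 2.4 2.4
  endloop
 endfacet
 facet normal 0.527 -0.422 0.738
  outer loop
   vertex 3.8 1.0 3.6
   vertex 4.4 2.8 4.2
   vertex 2.6 0.2 4.0
  endloop
 endfacet
 facet normal 0.588 -0.784 0.196
  outer loop
   vertex 3.8 1.0 3.6
   vertex 2.6 0.2 4.0
   vertex 3.4 0.4 2.4
  endloop
 endfacet
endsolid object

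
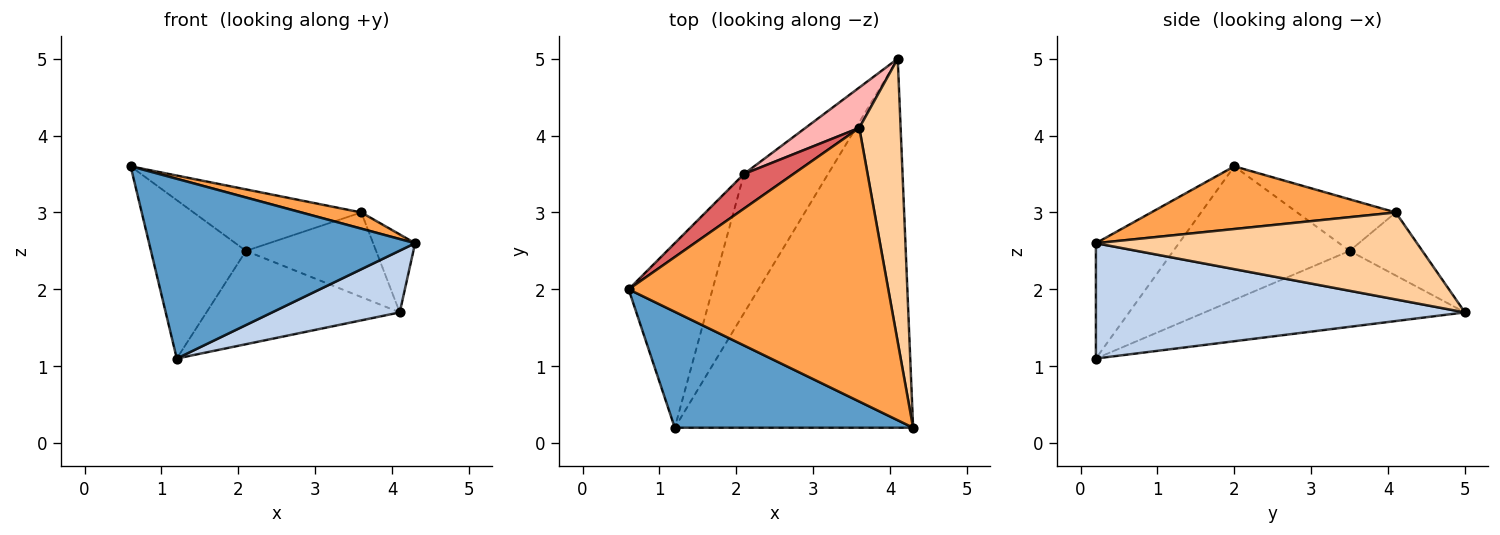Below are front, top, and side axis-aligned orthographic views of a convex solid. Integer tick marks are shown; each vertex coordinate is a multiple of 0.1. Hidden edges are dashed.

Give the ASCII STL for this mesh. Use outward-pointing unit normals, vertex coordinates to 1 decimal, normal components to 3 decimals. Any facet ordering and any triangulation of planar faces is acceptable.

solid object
 facet normal -0.254 -0.813 0.524
  outer loop
   vertex 1.2 0.2 1.1
   vertex 4.3 0.2 2.6
   vertex 0.6 2.0 3.6
  endloop
 endfacet
 facet normal 0.431 -0.149 -0.890
  outer loop
   vertex 1.2 0.2 1.1
   vertex 4.1 5.0 1.7
   vertex 4.3 0.2 2.6
  endloop
 endfacet
 facet normal 0.234 -0.057 0.970
  outer loop
   vertex 3.6 4.1 3.0
   vertex 0.6 2.0 3.6
   vertex 4.3 0.2 2.6
  endloop
 endfacet
 facet normal 0.897 0.117 0.426
  outer loop
   vertex 3.6 4.1 3.0
   vertex 4.3 0.2 2.6
   vertex 4.1 5.0 1.7
  endloop
 endfacet
 facet normal -0.770 0.415 -0.484
  outer loop
   vertex 2.1 3.5 2.5
   vertex 1.2 0.2 1.1
   vertex 0.6 2.0 3.6
  endloop
 endfacet
 facet normal -0.600 0.446 -0.665
  outer loop
   vertex 2.1 3.5 2.5
   vertex 4.1 5.0 1.7
   vertex 1.2 0.2 1.1
  endloop
 endfacet
 facet normal -0.456 0.776 0.436
  outer loop
   vertex 2.1 3.5 2.5
   vertex 0.6 2.0 3.6
   vertex 3.6 4.1 3.0
  endloop
 endfacet
 facet normal -0.450 0.806 0.385
  outer loop
   vertex 2.1 3.5 2.5
   vertex 3.6 4.1 3.0
   vertex 4.1 5.0 1.7
  endloop
 endfacet
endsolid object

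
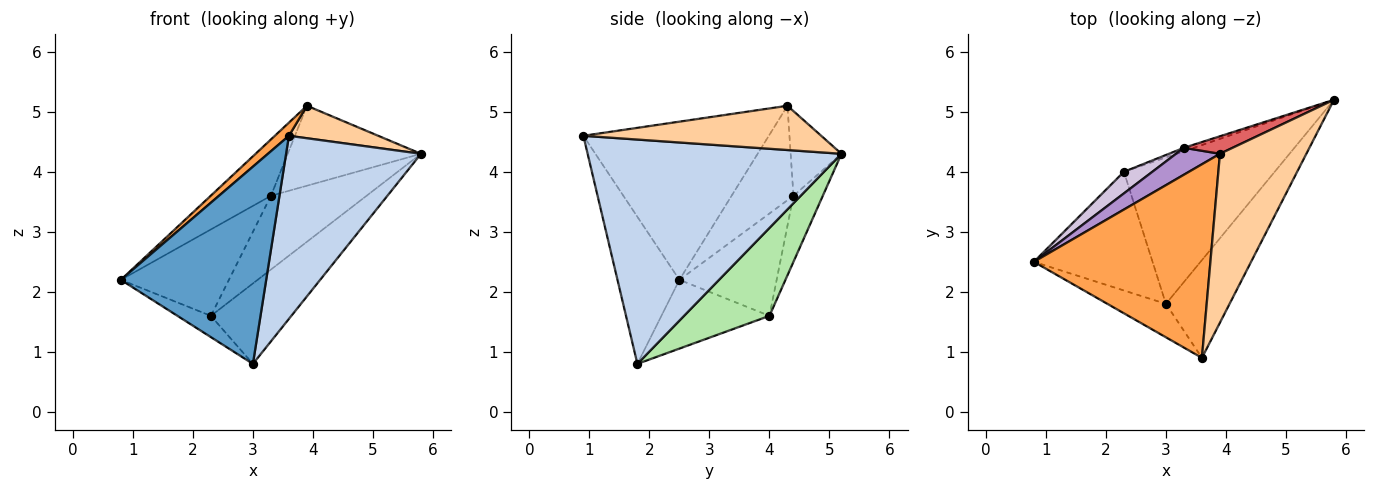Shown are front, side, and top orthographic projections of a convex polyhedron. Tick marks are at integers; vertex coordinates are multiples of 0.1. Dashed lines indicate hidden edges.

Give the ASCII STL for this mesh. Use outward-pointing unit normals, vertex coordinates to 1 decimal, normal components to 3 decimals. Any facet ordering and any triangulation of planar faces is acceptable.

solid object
 facet normal -0.387 -0.909 -0.154
  outer loop
   vertex 3.0 1.8 0.8
   vertex 3.6 0.9 4.6
   vertex 0.8 2.5 2.2
  endloop
 endfacet
 facet normal 0.857 -0.455 -0.243
  outer loop
   vertex 3.0 1.8 0.8
   vertex 5.8 5.2 4.3
   vertex 3.6 0.9 4.6
  endloop
 endfacet
 facet normal -0.666 -0.051 0.744
  outer loop
   vertex 3.9 4.3 5.1
   vertex 0.8 2.5 2.2
   vertex 3.6 0.9 4.6
  endloop
 endfacet
 facet normal 0.449 -0.169 0.877
  outer loop
   vertex 3.9 4.3 5.1
   vertex 3.6 0.9 4.6
   vertex 5.8 5.2 4.3
  endloop
 endfacet
 facet normal -0.495 0.153 -0.855
  outer loop
   vertex 2.3 4.0 1.6
   vertex 3.0 1.8 0.8
   vertex 0.8 2.5 2.2
  endloop
 endfacet
 facet normal 0.455 0.429 -0.780
  outer loop
   vertex 2.3 4.0 1.6
   vertex 5.8 5.2 4.3
   vertex 3.0 1.8 0.8
  endloop
 endfacet
 facet normal -0.349 0.915 0.201
  outer loop
   vertex 3.3 4.4 3.6
   vertex 3.9 4.3 5.1
   vertex 5.8 5.2 4.3
  endloop
 endfacet
 facet normal -0.293 0.955 -0.044
  outer loop
   vertex 3.3 4.4 3.6
   vertex 5.8 5.2 4.3
   vertex 2.3 4.0 1.6
  endloop
 endfacet
 facet normal -0.680 0.662 0.316
  outer loop
   vertex 3.3 4.4 3.6
   vertex 0.8 2.5 2.2
   vertex 3.9 4.3 5.1
  endloop
 endfacet
 facet normal -0.658 0.731 0.183
  outer loop
   vertex 3.3 4.4 3.6
   vertex 2.3 4.0 1.6
   vertex 0.8 2.5 2.2
  endloop
 endfacet
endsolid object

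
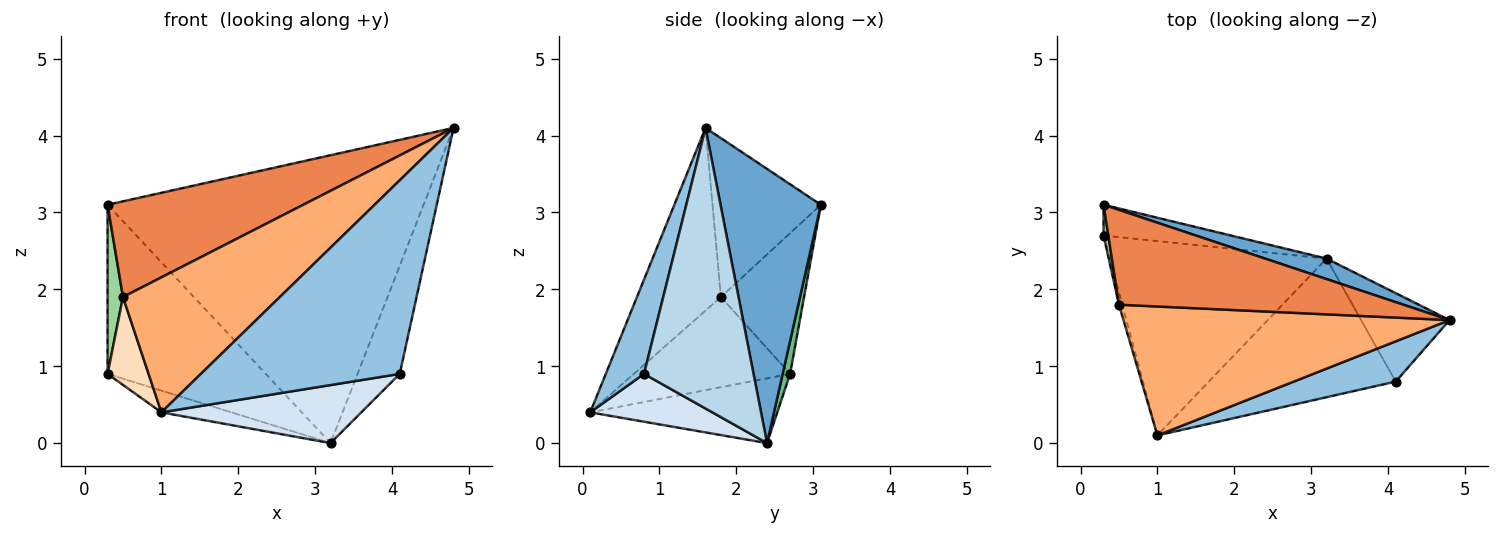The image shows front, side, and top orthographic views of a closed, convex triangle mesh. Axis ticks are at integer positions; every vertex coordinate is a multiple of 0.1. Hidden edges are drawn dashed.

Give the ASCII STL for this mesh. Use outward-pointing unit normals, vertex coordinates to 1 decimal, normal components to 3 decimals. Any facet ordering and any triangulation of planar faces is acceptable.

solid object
 facet normal 0.302 0.951 0.068
  outer loop
   vertex 3.2 2.4 0.0
   vertex 0.3 3.1 3.1
   vertex 4.8 1.6 4.1
  endloop
 endfacet
 facet normal 0.185 -0.962 0.200
  outer loop
   vertex 4.1 0.8 0.9
   vertex 4.8 1.6 4.1
   vertex 1.0 0.1 0.4
  endloop
 endfacet
 facet normal 0.895 0.345 -0.282
  outer loop
   vertex 4.1 0.8 0.9
   vertex 3.2 2.4 0.0
   vertex 4.8 1.6 4.1
  endloop
 endfacet
 facet normal 0.230 -0.376 -0.898
  outer loop
   vertex 4.1 0.8 0.9
   vertex 1.0 0.1 0.4
   vertex 3.2 2.4 0.0
  endloop
 endfacet
 facet normal -0.366 -0.661 0.655
  outer loop
   vertex 0.5 1.8 1.9
   vertex 4.8 1.6 4.1
   vertex 0.3 3.1 3.1
  endloop
 endfacet
 facet normal -0.361 -0.674 0.644
  outer loop
   vertex 0.5 1.8 1.9
   vertex 1.0 0.1 0.4
   vertex 4.8 1.6 4.1
  endloop
 endfacet
 facet normal -0.285 0.107 -0.953
  outer loop
   vertex 0.3 2.7 0.9
   vertex 3.2 2.4 0.0
   vertex 1.0 0.1 0.4
  endloop
 endfacet
 facet normal -0.967 -0.254 -0.035
  outer loop
   vertex 0.3 2.7 0.9
   vertex 1.0 0.1 0.4
   vertex 0.5 1.8 1.9
  endloop
 endfacet
 facet normal 0.046 0.983 -0.179
  outer loop
   vertex 0.3 2.7 0.9
   vertex 0.3 3.1 3.1
   vertex 3.2 2.4 0.0
  endloop
 endfacet
 facet normal -0.983 -0.182 0.033
  outer loop
   vertex 0.3 2.7 0.9
   vertex 0.5 1.8 1.9
   vertex 0.3 3.1 3.1
  endloop
 endfacet
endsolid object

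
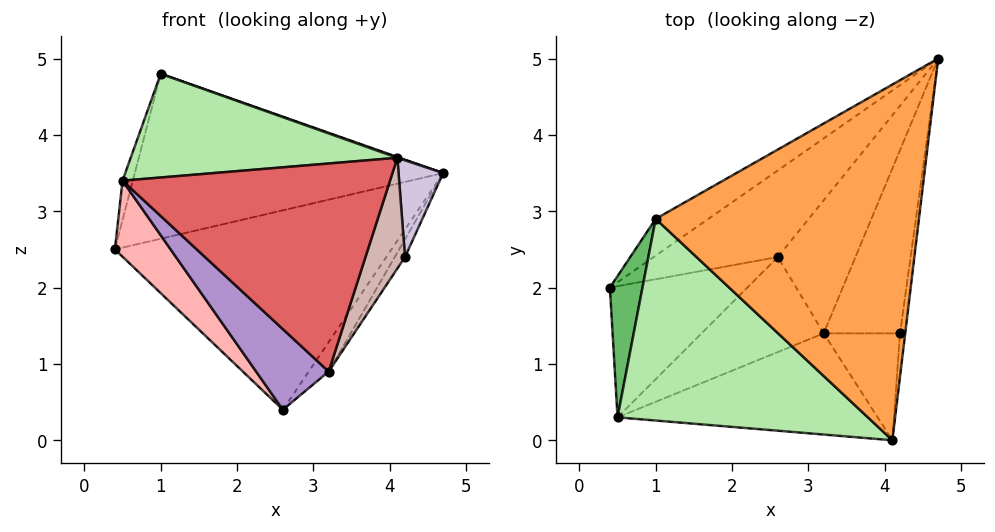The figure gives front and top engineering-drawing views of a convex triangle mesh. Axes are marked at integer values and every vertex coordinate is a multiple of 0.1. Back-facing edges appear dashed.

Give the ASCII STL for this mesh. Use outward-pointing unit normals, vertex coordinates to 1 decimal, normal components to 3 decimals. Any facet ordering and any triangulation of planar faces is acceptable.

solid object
 facet normal -0.480 0.805 -0.350
  outer loop
   vertex 2.6 2.4 0.4
   vertex 0.4 2.0 2.5
   vertex 4.7 5.0 3.5
  endloop
 endfacet
 facet normal -0.533 0.826 -0.184
  outer loop
   vertex 1.0 2.9 4.8
   vertex 4.7 5.0 3.5
   vertex 0.4 2.0 2.5
  endloop
 endfacet
 facet normal 0.333 -0.002 0.943
  outer loop
   vertex 1.0 2.9 4.8
   vertex 4.1 0.0 3.7
   vertex 4.7 5.0 3.5
  endloop
 endfacet
 facet normal 0.761 0.140 -0.633
  outer loop
   vertex 3.2 1.4 0.9
   vertex 2.6 2.4 0.4
   vertex 4.7 5.0 3.5
  endloop
 endfacet
 facet normal -0.971 0.064 0.228
  outer loop
   vertex 0.5 0.3 3.4
   vertex 1.0 2.9 4.8
   vertex 0.4 2.0 2.5
  endloop
 endfacet
 facet normal -0.112 -0.454 0.884
  outer loop
   vertex 0.5 0.3 3.4
   vertex 4.1 0.0 3.7
   vertex 1.0 2.9 4.8
  endloop
 endfacet
 facet normal -0.038 -0.899 -0.437
  outer loop
   vertex 0.5 0.3 3.4
   vertex 3.2 1.4 0.9
   vertex 4.1 0.0 3.7
  endloop
 endfacet
 facet normal -0.592 -0.404 -0.697
  outer loop
   vertex 0.5 0.3 3.4
   vertex 0.4 2.0 2.5
   vertex 2.6 2.4 0.4
  endloop
 endfacet
 facet normal -0.405 -0.592 -0.697
  outer loop
   vertex 0.5 0.3 3.4
   vertex 2.6 2.4 0.4
   vertex 3.2 1.4 0.9
  endloop
 endfacet
 facet normal 0.991 -0.121 -0.054
  outer loop
   vertex 4.2 1.4 2.4
   vertex 4.7 5.0 3.5
   vertex 4.1 0.0 3.7
  endloop
 endfacet
 facet normal 0.831 0.054 -0.554
  outer loop
   vertex 4.2 1.4 2.4
   vertex 3.2 1.4 0.9
   vertex 4.7 5.0 3.5
  endloop
 endfacet
 facet normal 0.721 -0.498 -0.481
  outer loop
   vertex 4.2 1.4 2.4
   vertex 4.1 0.0 3.7
   vertex 3.2 1.4 0.9
  endloop
 endfacet
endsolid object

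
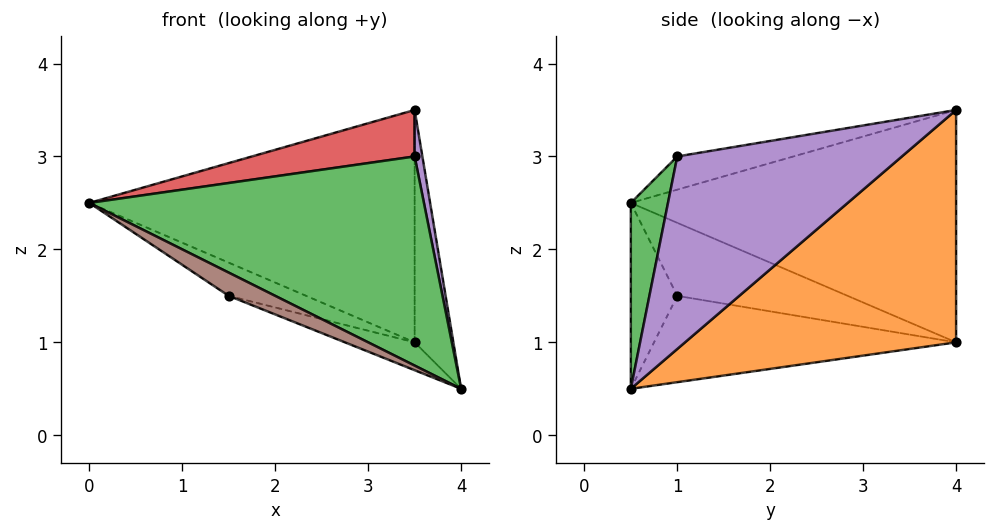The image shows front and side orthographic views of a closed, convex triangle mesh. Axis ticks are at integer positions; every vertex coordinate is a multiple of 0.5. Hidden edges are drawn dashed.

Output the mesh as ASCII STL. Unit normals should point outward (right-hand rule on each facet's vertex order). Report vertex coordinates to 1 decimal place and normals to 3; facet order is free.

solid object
 facet normal -0.707 0.707 0.000
  outer loop
   vertex 3.5 4.0 3.5
   vertex 3.5 4.0 1.0
   vertex 0.0 0.5 2.5
  endloop
 endfacet
 facet normal 0.990 0.141 0.000
  outer loop
   vertex 3.5 4.0 3.5
   vertex 4.0 0.5 0.5
   vertex 3.5 4.0 1.0
  endloop
 endfacet
 facet normal 0.108 -0.970 0.216
  outer loop
   vertex 3.5 1.0 3.0
   vertex 0.0 0.5 2.5
   vertex 4.0 0.5 0.5
  endloop
 endfacet
 facet normal -0.117 -0.163 0.980
  outer loop
   vertex 3.5 1.0 3.0
   vertex 3.5 4.0 3.5
   vertex 0.0 0.5 2.5
  endloop
 endfacet
 facet normal 0.979 -0.034 0.202
  outer loop
   vertex 3.5 1.0 3.0
   vertex 4.0 0.5 0.5
   vertex 3.5 4.0 3.5
  endloop
 endfacet
 facet normal -0.408 -0.408 -0.816
  outer loop
   vertex 1.5 1.0 1.5
   vertex 4.0 0.5 0.5
   vertex 0.0 0.5 2.5
  endloop
 endfacet
 facet normal -0.595 0.270 -0.757
  outer loop
   vertex 1.5 1.0 1.5
   vertex 0.0 0.5 2.5
   vertex 3.5 4.0 1.0
  endloop
 endfacet
 facet normal -0.356 0.082 -0.931
  outer loop
   vertex 1.5 1.0 1.5
   vertex 3.5 4.0 1.0
   vertex 4.0 0.5 0.5
  endloop
 endfacet
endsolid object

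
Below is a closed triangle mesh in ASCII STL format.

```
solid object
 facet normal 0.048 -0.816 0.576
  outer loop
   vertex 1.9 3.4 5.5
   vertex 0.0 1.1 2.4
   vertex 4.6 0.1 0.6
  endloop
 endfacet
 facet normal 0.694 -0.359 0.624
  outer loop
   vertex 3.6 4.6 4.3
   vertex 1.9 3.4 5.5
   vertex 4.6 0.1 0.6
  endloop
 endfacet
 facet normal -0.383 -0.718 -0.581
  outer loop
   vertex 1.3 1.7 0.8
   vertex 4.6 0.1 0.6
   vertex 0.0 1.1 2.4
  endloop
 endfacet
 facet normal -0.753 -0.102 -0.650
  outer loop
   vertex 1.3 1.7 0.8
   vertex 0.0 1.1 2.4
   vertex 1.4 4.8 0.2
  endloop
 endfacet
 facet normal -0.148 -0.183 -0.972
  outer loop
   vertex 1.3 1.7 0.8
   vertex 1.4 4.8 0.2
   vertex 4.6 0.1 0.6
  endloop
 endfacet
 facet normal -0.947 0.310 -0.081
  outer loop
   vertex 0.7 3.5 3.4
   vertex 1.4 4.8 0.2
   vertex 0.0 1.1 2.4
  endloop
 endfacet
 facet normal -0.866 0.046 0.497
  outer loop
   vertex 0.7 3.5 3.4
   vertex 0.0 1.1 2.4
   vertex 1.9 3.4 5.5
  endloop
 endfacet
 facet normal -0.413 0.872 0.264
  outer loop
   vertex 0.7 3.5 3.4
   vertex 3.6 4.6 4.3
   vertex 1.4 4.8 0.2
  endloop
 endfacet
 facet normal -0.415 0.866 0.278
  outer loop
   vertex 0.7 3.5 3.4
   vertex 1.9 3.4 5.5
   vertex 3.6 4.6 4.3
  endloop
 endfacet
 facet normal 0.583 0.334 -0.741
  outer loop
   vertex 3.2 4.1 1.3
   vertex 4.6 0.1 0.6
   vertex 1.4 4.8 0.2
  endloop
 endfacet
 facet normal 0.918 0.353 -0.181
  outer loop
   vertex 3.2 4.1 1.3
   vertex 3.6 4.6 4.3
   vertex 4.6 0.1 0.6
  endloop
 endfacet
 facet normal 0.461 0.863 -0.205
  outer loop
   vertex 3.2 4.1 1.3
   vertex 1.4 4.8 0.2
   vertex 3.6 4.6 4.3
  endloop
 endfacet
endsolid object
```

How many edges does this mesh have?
18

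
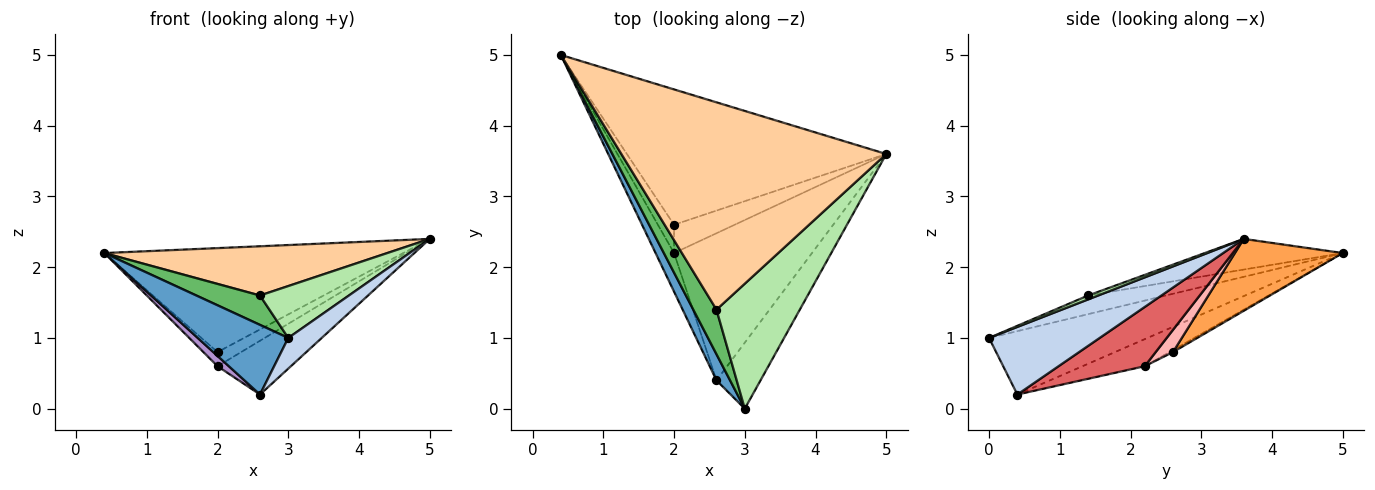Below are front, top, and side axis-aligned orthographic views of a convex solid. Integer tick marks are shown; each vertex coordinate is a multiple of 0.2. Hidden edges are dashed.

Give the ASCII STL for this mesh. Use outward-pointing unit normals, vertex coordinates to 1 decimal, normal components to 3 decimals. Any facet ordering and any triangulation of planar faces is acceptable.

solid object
 facet normal -0.854 -0.488 0.183
  outer loop
   vertex 2.6 0.4 0.2
   vertex 3.0 0.0 1.0
   vertex 0.4 5.0 2.2
  endloop
 endfacet
 facet normal 0.812 -0.246 -0.529
  outer loop
   vertex 2.6 0.4 0.2
   vertex 5.0 3.6 2.4
   vertex 3.0 0.0 1.0
  endloop
 endfacet
 facet normal 0.215 0.595 -0.775
  outer loop
   vertex 2.0 2.6 0.8
   vertex 0.4 5.0 2.2
   vertex 5.0 3.6 2.4
  endloop
 endfacet
 facet normal -0.112 -0.230 0.967
  outer loop
   vertex 2.6 1.4 1.6
   vertex 5.0 3.6 2.4
   vertex 0.4 5.0 2.2
  endloop
 endfacet
 facet normal -0.558 -0.456 0.693
  outer loop
   vertex 2.6 1.4 1.6
   vertex 0.4 5.0 2.2
   vertex 3.0 0.0 1.0
  endloop
 endfacet
 facet normal 0.044 -0.383 0.923
  outer loop
   vertex 2.6 1.4 1.6
   vertex 3.0 0.0 1.0
   vertex 5.0 3.6 2.4
  endloop
 endfacet
 facet normal 0.374 0.318 -0.871
  outer loop
   vertex 2.0 2.2 0.6
   vertex 5.0 3.6 2.4
   vertex 2.6 0.4 0.2
  endloop
 endfacet
 facet normal 0.312 0.425 -0.850
  outer loop
   vertex 2.0 2.2 0.6
   vertex 2.0 2.6 0.8
   vertex 5.0 3.6 2.4
  endloop
 endfacet
 facet normal -0.817 -0.149 -0.557
  outer loop
   vertex 2.0 2.2 0.6
   vertex 2.6 0.4 0.2
   vertex 0.4 5.0 2.2
  endloop
 endfacet
 facet normal -0.111 0.444 -0.889
  outer loop
   vertex 2.0 2.2 0.6
   vertex 0.4 5.0 2.2
   vertex 2.0 2.6 0.8
  endloop
 endfacet
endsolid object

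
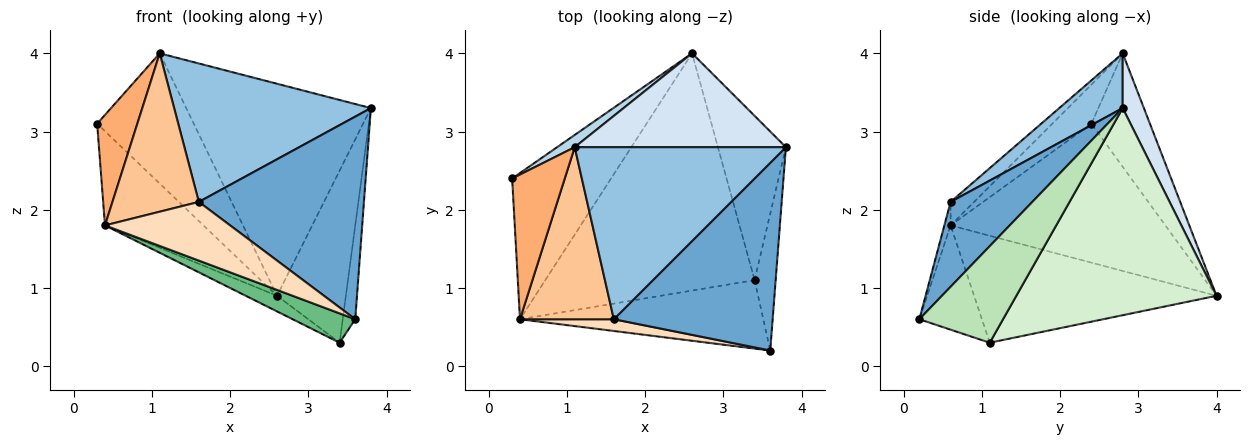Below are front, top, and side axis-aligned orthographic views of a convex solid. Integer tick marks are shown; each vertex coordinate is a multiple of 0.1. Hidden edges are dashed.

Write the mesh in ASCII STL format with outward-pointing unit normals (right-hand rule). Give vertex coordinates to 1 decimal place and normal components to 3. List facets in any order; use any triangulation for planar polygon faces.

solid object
 facet normal 0.341 -0.690 0.639
  outer loop
   vertex 1.6 0.6 2.1
   vertex 3.6 0.2 0.6
   vertex 3.8 2.8 3.3
  endloop
 endfacet
 facet normal 0.198 -0.615 0.764
  outer loop
   vertex 1.1 2.8 4.0
   vertex 1.6 0.6 2.1
   vertex 3.8 2.8 3.3
  endloop
 endfacet
 facet normal -0.516 0.853 0.080
  outer loop
   vertex 1.1 2.8 4.0
   vertex 2.6 4.0 0.9
   vertex 0.3 2.4 3.1
  endloop
 endfacet
 facet normal 0.104 0.909 0.403
  outer loop
   vertex 1.1 2.8 4.0
   vertex 3.8 2.8 3.3
   vertex 2.6 4.0 0.9
  endloop
 endfacet
 facet normal -0.763 0.350 -0.543
  outer loop
   vertex 0.4 0.6 1.8
   vertex 0.3 2.4 3.1
   vertex 2.6 4.0 0.9
  endloop
 endfacet
 facet normal -0.509 -0.522 0.684
  outer loop
   vertex 0.4 0.6 1.8
   vertex 1.1 2.8 4.0
   vertex 0.3 2.4 3.1
  endloop
 endfacet
 facet normal -0.181 -0.666 0.724
  outer loop
   vertex 0.4 0.6 1.8
   vertex 1.6 0.6 2.1
   vertex 1.1 2.8 4.0
  endloop
 endfacet
 facet normal -0.049 -0.979 0.196
  outer loop
   vertex 0.4 0.6 1.8
   vertex 3.6 0.2 0.6
   vertex 1.6 0.6 2.1
  endloop
 endfacet
 facet normal -0.367 -0.367 -0.855
  outer loop
   vertex 3.4 1.1 0.3
   vertex 3.6 0.2 0.6
   vertex 0.4 0.6 1.8
  endloop
 endfacet
 facet normal -0.454 0.059 -0.889
  outer loop
   vertex 3.4 1.1 0.3
   vertex 0.4 0.6 1.8
   vertex 2.6 4.0 0.9
  endloop
 endfacet
 facet normal 0.967 0.145 -0.211
  outer loop
   vertex 3.4 1.1 0.3
   vertex 3.8 2.8 3.3
   vertex 3.6 0.2 0.6
  endloop
 endfacet
 facet normal 0.903 0.310 -0.296
  outer loop
   vertex 3.4 1.1 0.3
   vertex 2.6 4.0 0.9
   vertex 3.8 2.8 3.3
  endloop
 endfacet
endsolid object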